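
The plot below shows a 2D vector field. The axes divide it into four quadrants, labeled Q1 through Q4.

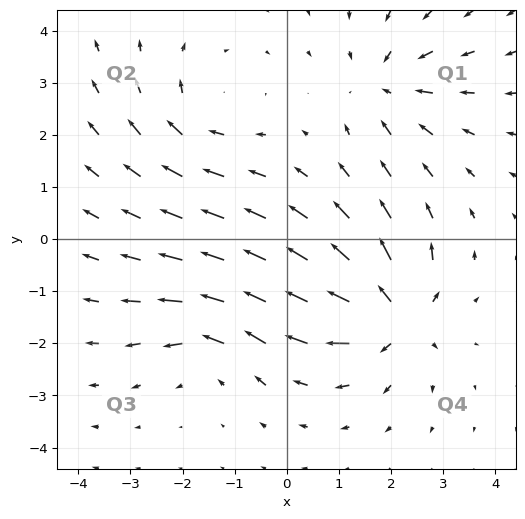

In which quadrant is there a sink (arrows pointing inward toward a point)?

Q1

The sink sits at approximately (1.9, 3.0), which lies in quadrant Q1. The divergence there is about -3, negative as expected for a sink.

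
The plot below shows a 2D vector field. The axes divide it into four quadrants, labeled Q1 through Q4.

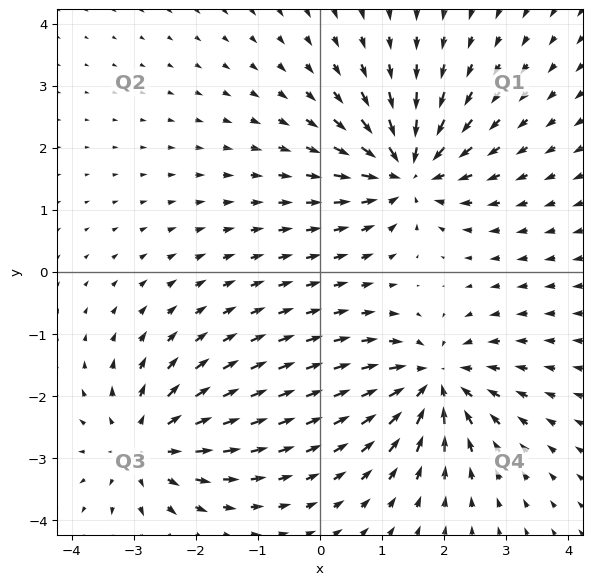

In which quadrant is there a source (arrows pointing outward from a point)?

The source sits at approximately (-2.8, -2.8), which lies in quadrant Q3. The divergence there is about +5, positive as expected for a source.

Q3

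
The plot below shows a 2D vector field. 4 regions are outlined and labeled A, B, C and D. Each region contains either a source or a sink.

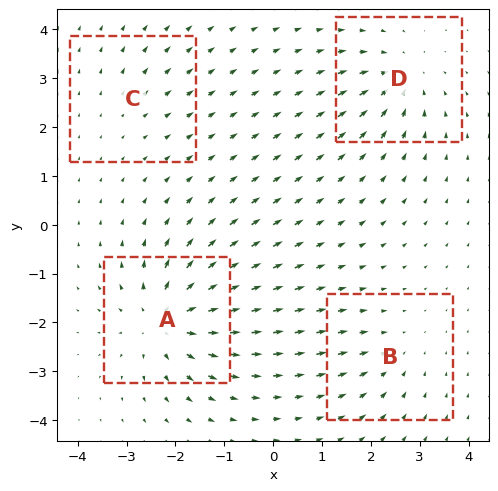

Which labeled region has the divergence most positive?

A

Divergence at each region's feature centre — A: about +7, B: about -3, C: about +2, D: about -5. Region A is most positive.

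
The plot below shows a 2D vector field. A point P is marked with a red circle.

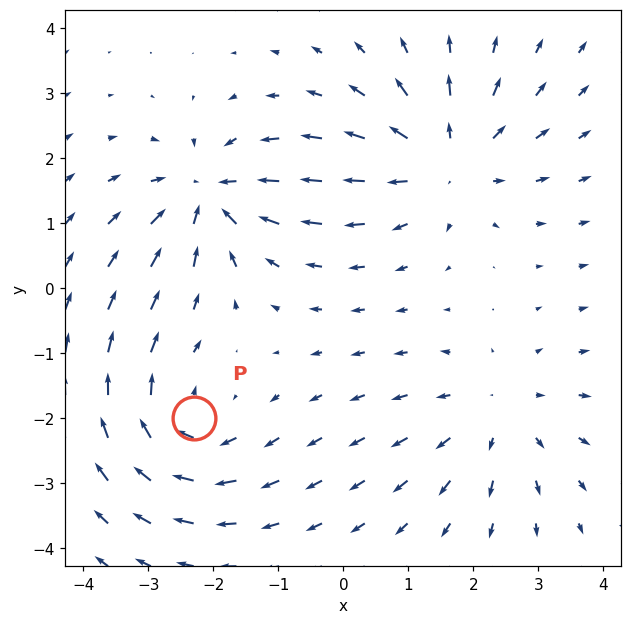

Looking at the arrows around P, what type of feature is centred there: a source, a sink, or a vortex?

vortex

At P (-2.3, -2.0) the arrows circulate clockwise. Divergence ≈0, curl about -3 — near-zero divergence with nonzero curl is a vortex.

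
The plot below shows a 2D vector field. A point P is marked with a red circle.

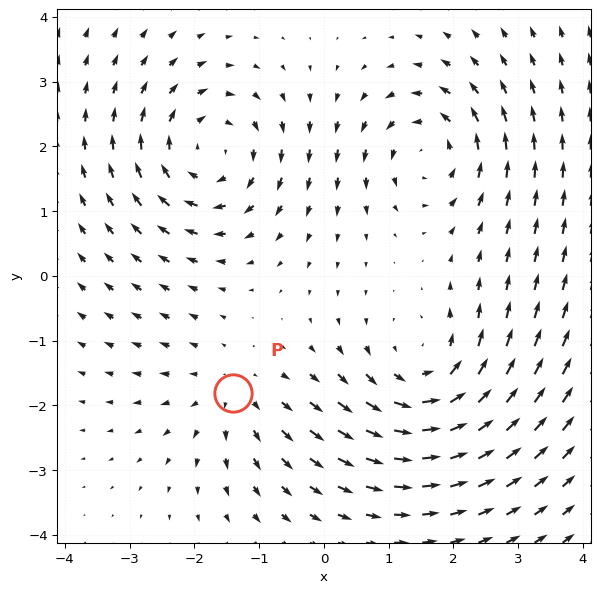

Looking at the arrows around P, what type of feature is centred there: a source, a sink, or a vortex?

source

At P (-1.4, -1.8) the arrows spread outward. Divergence about +2, curl ≈0 — positive divergence with near-zero curl is a source.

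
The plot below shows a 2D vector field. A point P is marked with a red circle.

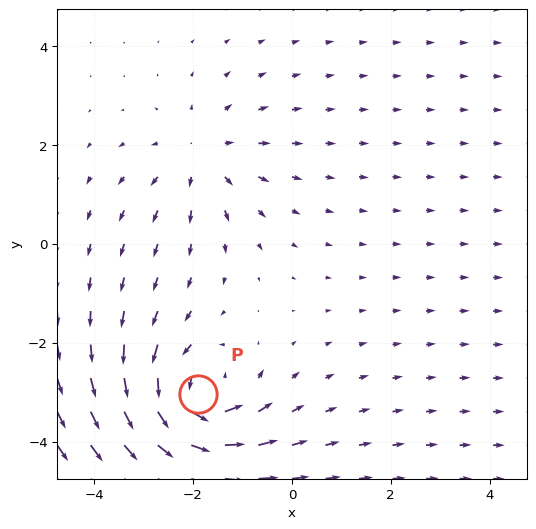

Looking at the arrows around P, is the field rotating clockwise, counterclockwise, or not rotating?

Near P at (-1.9, -3.0) the arrows circulate counterclockwise. The curl (z-component) there is about +5; positive curl means counterclockwise rotation.

counterclockwise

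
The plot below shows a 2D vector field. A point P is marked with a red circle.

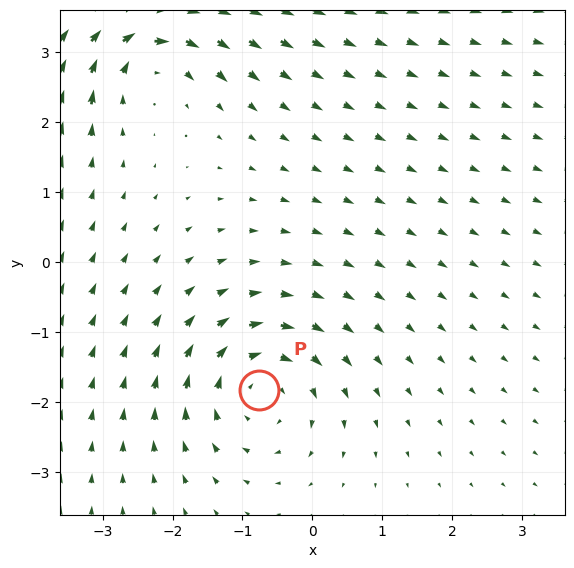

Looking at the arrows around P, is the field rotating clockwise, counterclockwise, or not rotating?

clockwise

Near P at (-0.8, -1.8) the arrows circulate clockwise. The curl (z-component) there is about -3; negative curl means clockwise rotation.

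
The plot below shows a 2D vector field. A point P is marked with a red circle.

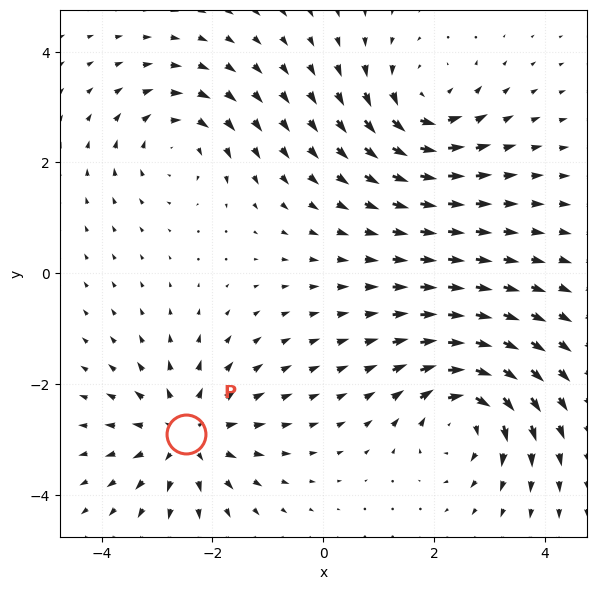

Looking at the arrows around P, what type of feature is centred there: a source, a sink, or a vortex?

source

At P (-2.5, -2.9) the arrows spread outward. Divergence about +4, curl ≈0 — positive divergence with near-zero curl is a source.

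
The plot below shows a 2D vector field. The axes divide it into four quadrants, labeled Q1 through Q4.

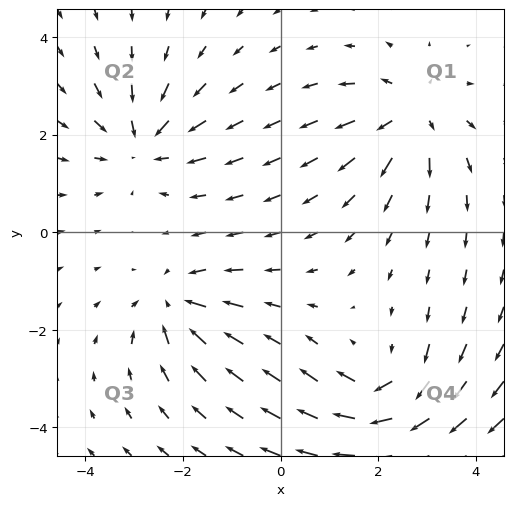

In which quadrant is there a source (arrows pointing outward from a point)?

The source sits at approximately (2.7, 2.4), which lies in quadrant Q1. The divergence there is about +4, positive as expected for a source.

Q1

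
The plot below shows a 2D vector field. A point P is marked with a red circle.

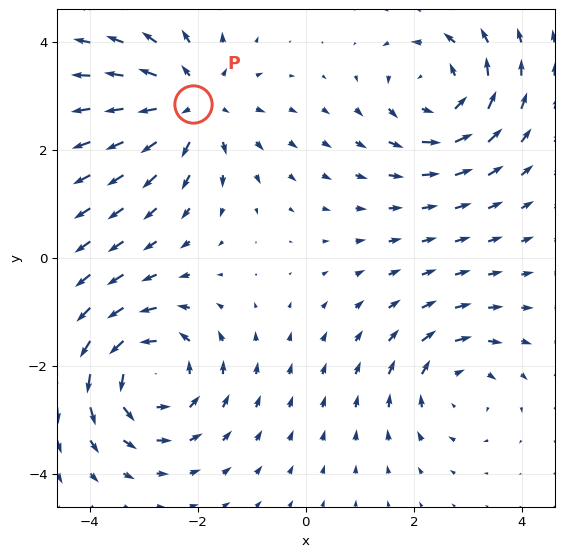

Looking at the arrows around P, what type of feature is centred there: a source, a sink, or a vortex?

source

At P (-2.1, 2.9) the arrows spread outward. Divergence about +4, curl ≈0 — positive divergence with near-zero curl is a source.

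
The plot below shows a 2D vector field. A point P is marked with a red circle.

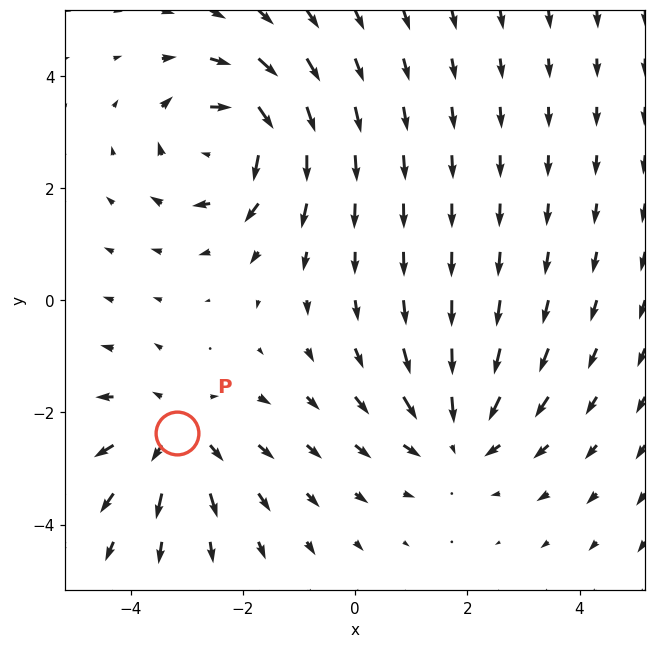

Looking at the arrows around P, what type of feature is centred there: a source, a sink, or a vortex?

source

At P (-3.2, -2.4) the arrows spread outward. Divergence about +3, curl ≈0 — positive divergence with near-zero curl is a source.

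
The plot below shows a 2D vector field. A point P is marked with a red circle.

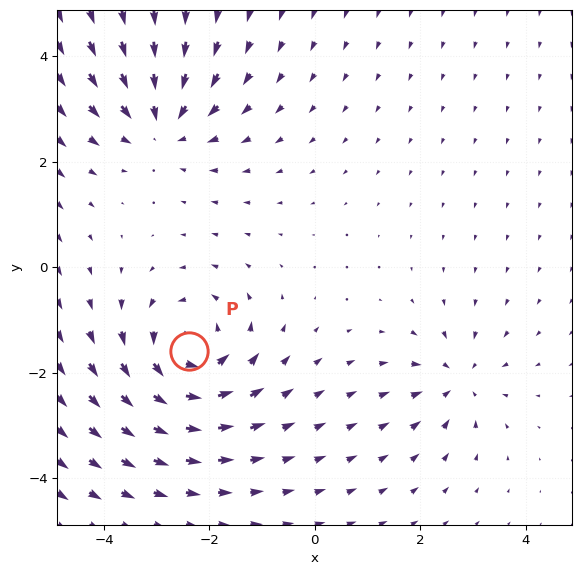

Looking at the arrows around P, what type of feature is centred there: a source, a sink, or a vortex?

vortex

At P (-2.4, -1.6) the arrows circulate counterclockwise. Divergence ≈0, curl about +5 — near-zero divergence with nonzero curl is a vortex.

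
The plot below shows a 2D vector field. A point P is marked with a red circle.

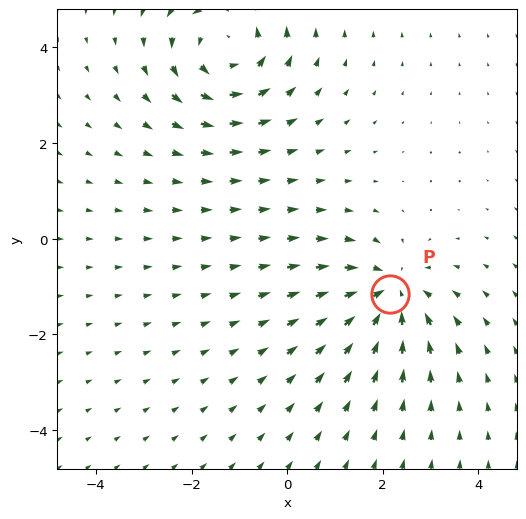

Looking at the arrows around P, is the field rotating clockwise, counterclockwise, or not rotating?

Near P at (2.1, -1.2) the arrows show no circulation. The curl there is ≈0.

not rotating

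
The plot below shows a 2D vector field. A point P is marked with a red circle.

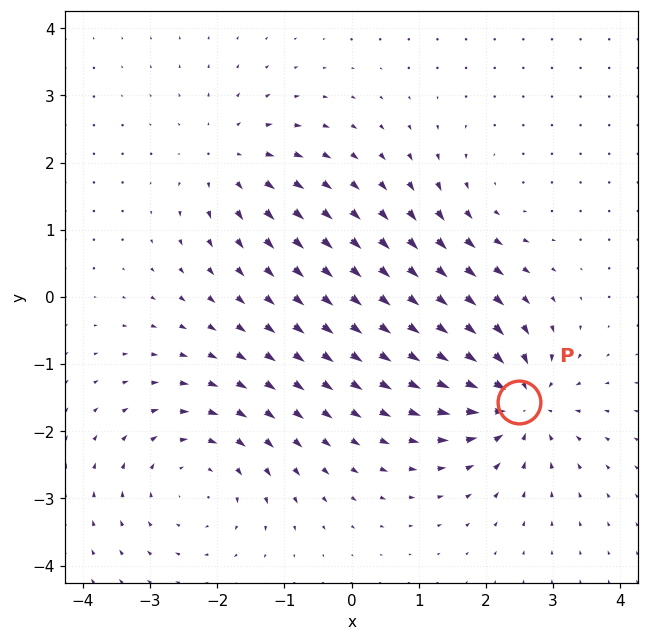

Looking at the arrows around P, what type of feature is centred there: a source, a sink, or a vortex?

At P (2.5, -1.6) the arrows converge inward. Divergence about -6, curl ≈0 — negative divergence with near-zero curl is a sink.

sink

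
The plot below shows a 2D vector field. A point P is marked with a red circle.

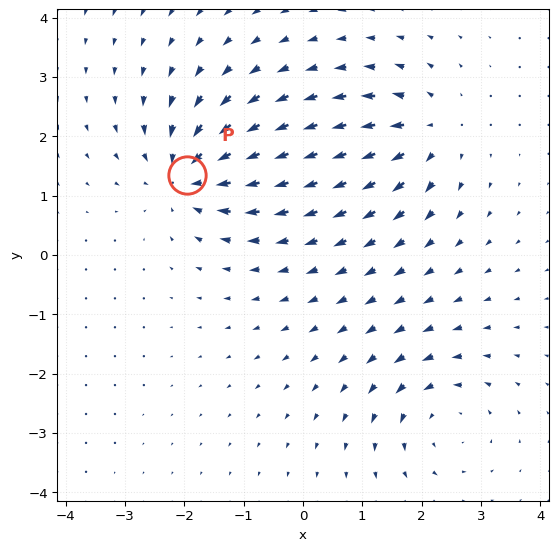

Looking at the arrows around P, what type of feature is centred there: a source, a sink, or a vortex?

sink

At P (-1.9, 1.4) the arrows converge inward. Divergence about -6, curl ≈0 — negative divergence with near-zero curl is a sink.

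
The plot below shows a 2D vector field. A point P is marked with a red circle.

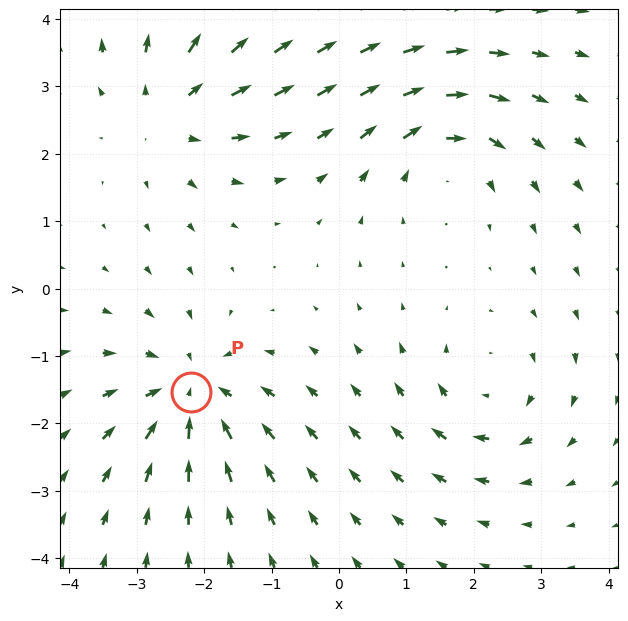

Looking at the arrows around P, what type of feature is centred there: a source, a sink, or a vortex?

sink

At P (-2.2, -1.5) the arrows converge inward. Divergence about -6, curl ≈0 — negative divergence with near-zero curl is a sink.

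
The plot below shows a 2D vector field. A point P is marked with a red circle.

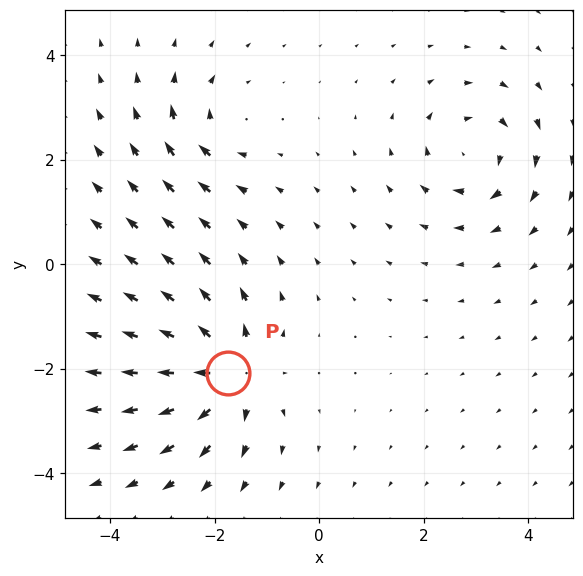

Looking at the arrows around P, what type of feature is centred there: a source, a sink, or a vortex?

At P (-1.7, -2.1) the arrows spread outward. Divergence about +6, curl ≈0 — positive divergence with near-zero curl is a source.

source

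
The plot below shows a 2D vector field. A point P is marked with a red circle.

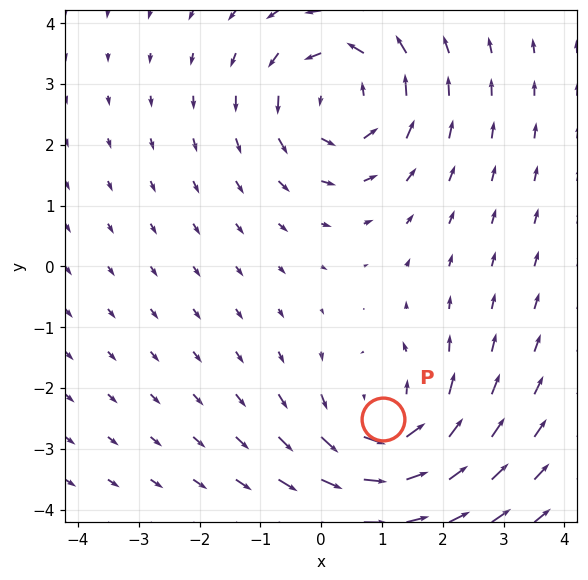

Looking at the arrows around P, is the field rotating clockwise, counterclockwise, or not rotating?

counterclockwise

Near P at (1.0, -2.5) the arrows circulate counterclockwise. The curl (z-component) there is about +3; positive curl means counterclockwise rotation.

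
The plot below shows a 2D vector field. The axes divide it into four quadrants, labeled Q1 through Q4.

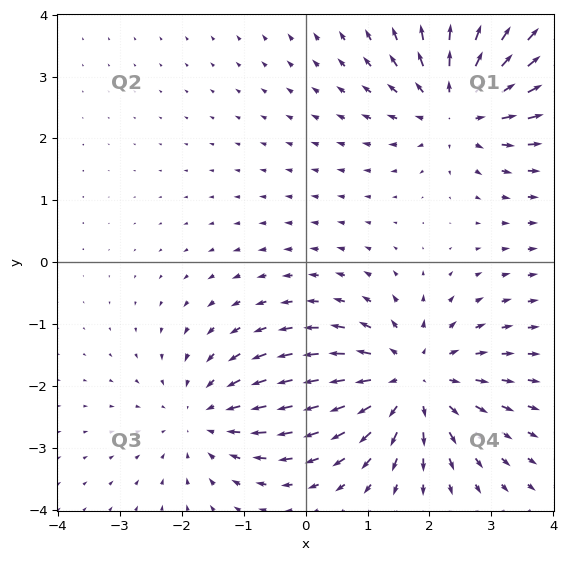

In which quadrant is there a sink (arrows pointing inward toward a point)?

The sink sits at approximately (-1.6, -2.5), which lies in quadrant Q3. The divergence there is about -3, negative as expected for a sink.

Q3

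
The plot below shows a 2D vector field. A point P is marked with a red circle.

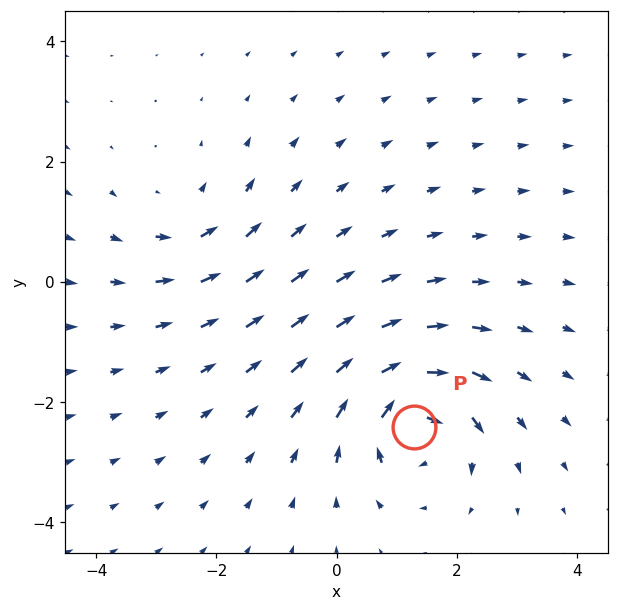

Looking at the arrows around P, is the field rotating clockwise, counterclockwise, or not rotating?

Near P at (1.3, -2.4) the arrows circulate clockwise. The curl (z-component) there is about -6; negative curl means clockwise rotation.

clockwise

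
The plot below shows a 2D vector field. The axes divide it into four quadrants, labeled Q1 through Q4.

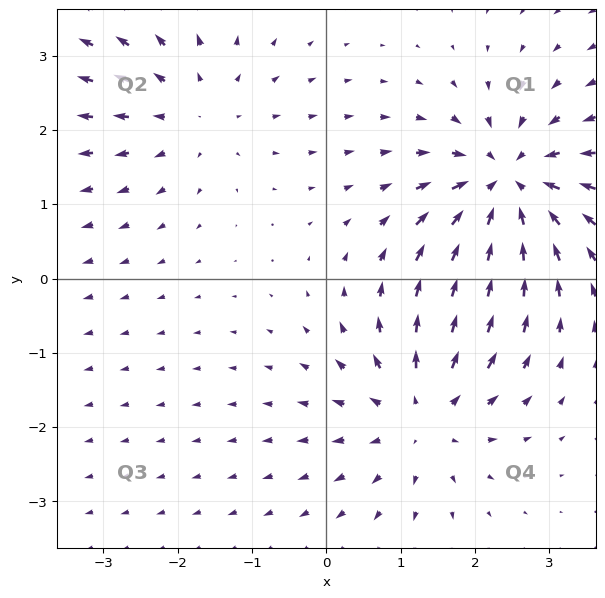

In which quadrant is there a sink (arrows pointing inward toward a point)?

Q1

The sink sits at approximately (2.4, 1.3), which lies in quadrant Q1. The divergence there is about -6, negative as expected for a sink.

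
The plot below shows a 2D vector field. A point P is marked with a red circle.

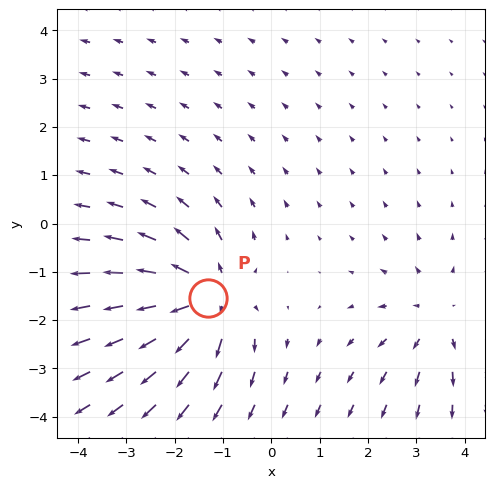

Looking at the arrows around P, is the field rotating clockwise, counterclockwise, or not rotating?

Near P at (-1.3, -1.5) the arrows show no circulation. The curl there is ≈0.

not rotating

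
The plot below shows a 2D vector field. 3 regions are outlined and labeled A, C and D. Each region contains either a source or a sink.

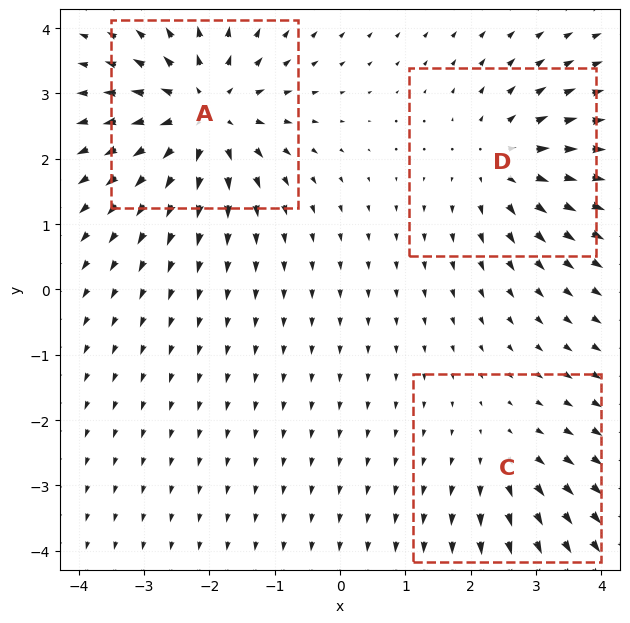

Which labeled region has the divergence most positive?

Divergence at each region's feature centre — A: about +5, C: about +2, D: about +3. Region A is most positive.

A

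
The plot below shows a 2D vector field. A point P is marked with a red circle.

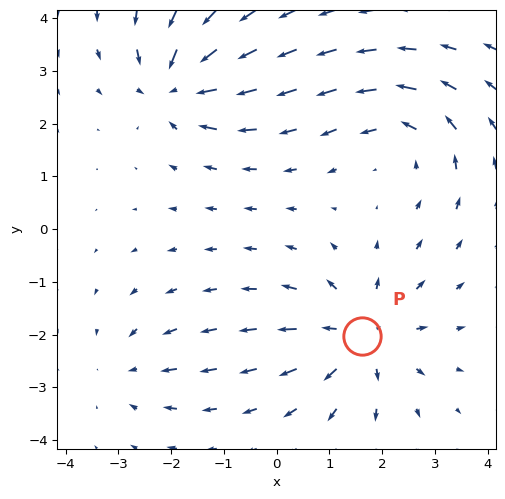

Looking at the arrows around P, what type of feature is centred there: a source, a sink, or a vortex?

source

At P (1.6, -2.0) the arrows spread outward. Divergence about +5, curl ≈0 — positive divergence with near-zero curl is a source.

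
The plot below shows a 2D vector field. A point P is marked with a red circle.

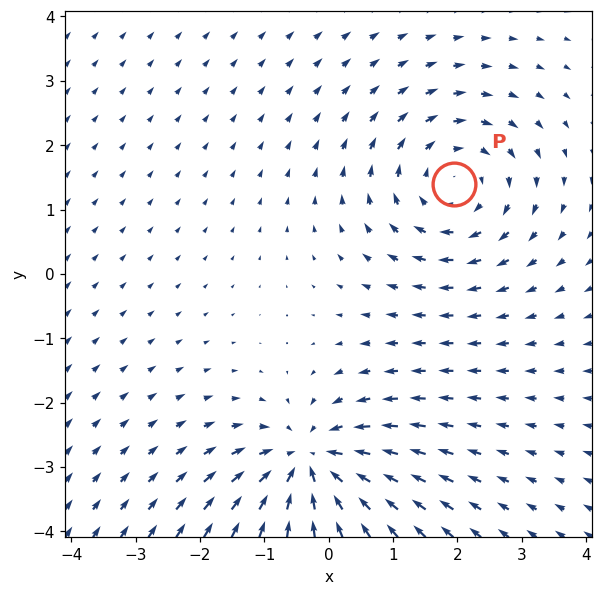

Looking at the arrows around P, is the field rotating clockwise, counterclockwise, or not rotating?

Near P at (2.0, 1.4) the arrows circulate clockwise. The curl (z-component) there is about -3; negative curl means clockwise rotation.

clockwise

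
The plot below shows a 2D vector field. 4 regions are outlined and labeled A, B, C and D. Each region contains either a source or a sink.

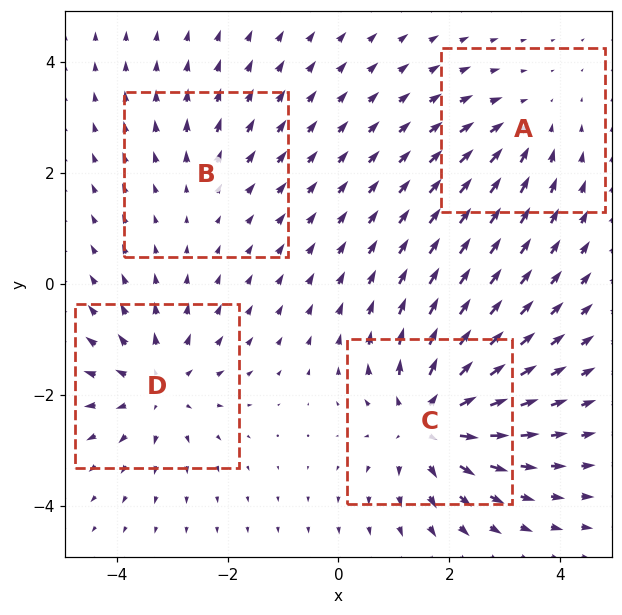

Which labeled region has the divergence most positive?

C

Divergence at each region's feature centre — A: about -3, B: about +2, C: about +6, D: about +5. Region C is most positive.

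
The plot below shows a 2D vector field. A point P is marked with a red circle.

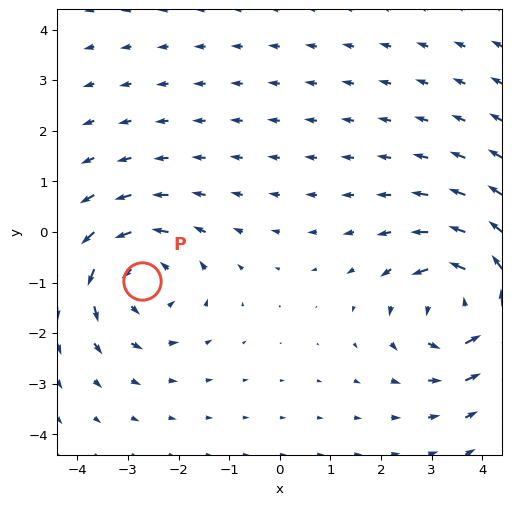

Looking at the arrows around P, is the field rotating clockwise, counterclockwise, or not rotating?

counterclockwise

Near P at (-2.7, -1.0) the arrows circulate counterclockwise. The curl (z-component) there is about +4; positive curl means counterclockwise rotation.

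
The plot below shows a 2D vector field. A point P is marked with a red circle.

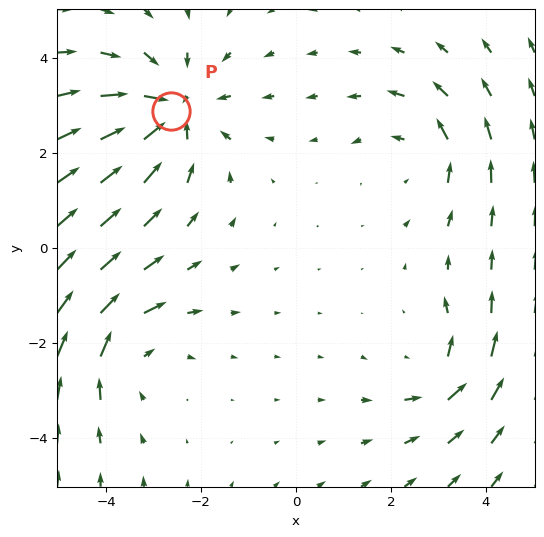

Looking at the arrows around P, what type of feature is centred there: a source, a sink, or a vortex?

sink

At P (-2.6, 2.9) the arrows converge inward. Divergence about -4, curl ≈0 — negative divergence with near-zero curl is a sink.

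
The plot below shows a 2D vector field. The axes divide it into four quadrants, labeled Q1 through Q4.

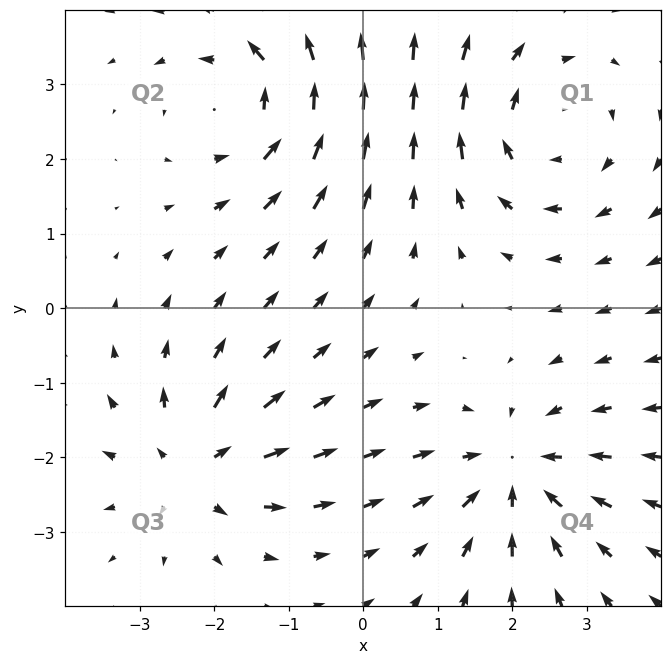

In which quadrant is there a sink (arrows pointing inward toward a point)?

Q4

The sink sits at approximately (2.0, -2.2), which lies in quadrant Q4. The divergence there is about -5, negative as expected for a sink.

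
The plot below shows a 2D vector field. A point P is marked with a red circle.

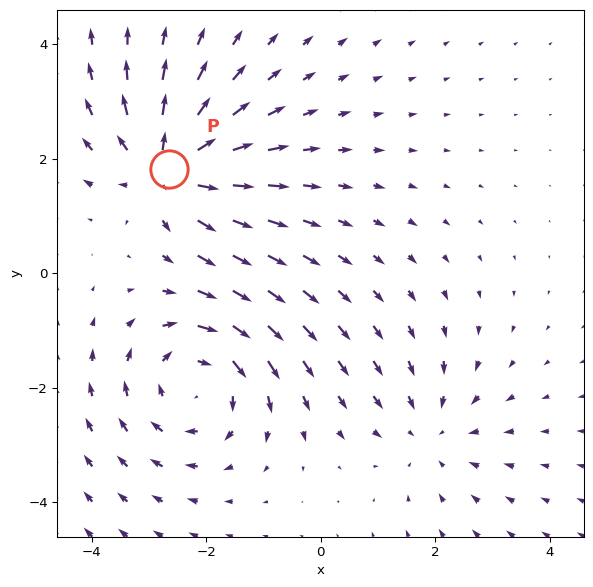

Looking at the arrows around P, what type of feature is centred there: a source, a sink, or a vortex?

At P (-2.6, 1.8) the arrows spread outward. Divergence about +6, curl ≈0 — positive divergence with near-zero curl is a source.

source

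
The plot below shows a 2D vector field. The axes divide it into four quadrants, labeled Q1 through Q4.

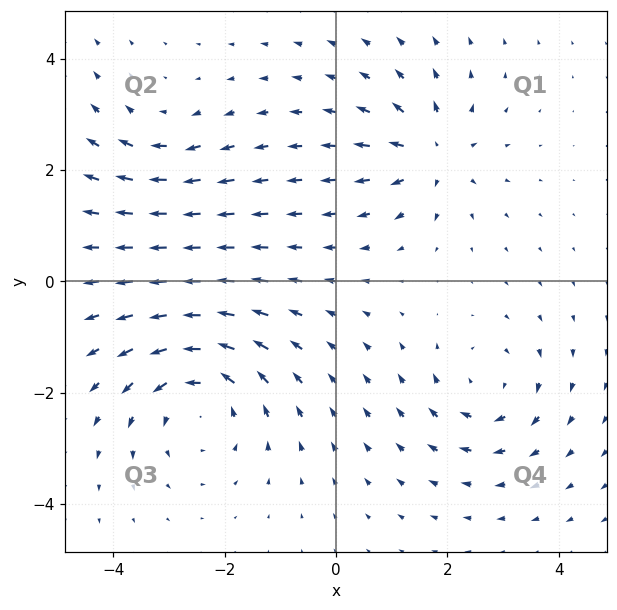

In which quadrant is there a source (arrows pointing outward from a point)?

The source sits at approximately (1.7, 2.3), which lies in quadrant Q1. The divergence there is about +5, positive as expected for a source.

Q1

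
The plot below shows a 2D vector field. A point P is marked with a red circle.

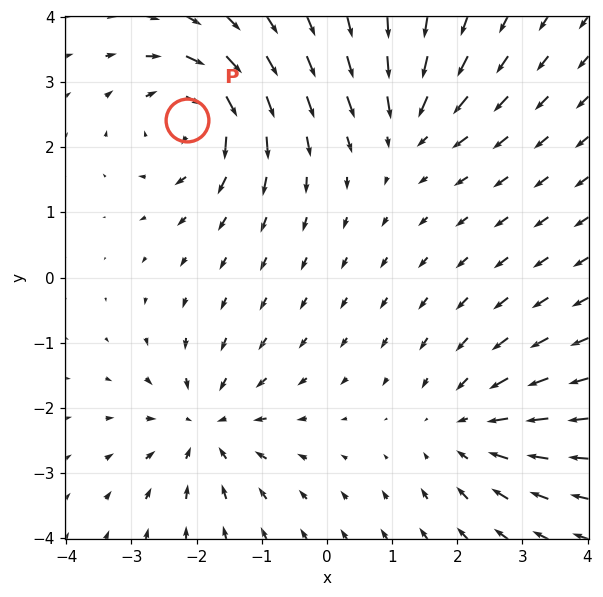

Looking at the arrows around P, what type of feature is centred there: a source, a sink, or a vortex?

At P (-2.1, 2.4) the arrows circulate clockwise. Divergence ≈0, curl about -6 — near-zero divergence with nonzero curl is a vortex.

vortex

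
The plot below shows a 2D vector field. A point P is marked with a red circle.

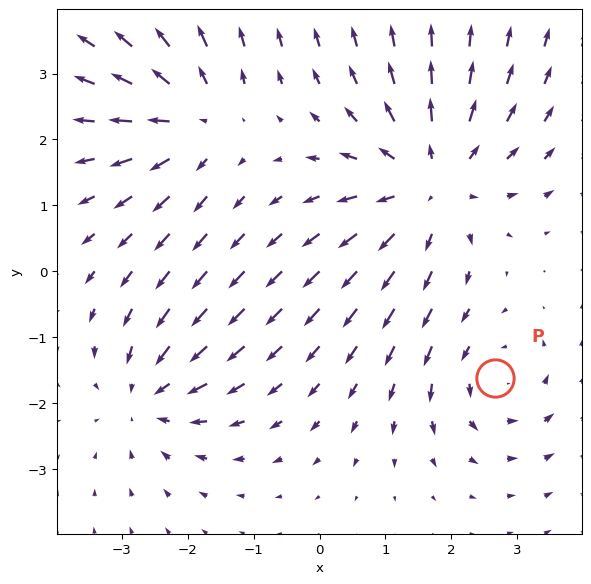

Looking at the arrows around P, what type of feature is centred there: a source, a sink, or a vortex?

At P (2.7, -1.6) the arrows circulate counterclockwise. Divergence ≈0, curl about +3 — near-zero divergence with nonzero curl is a vortex.

vortex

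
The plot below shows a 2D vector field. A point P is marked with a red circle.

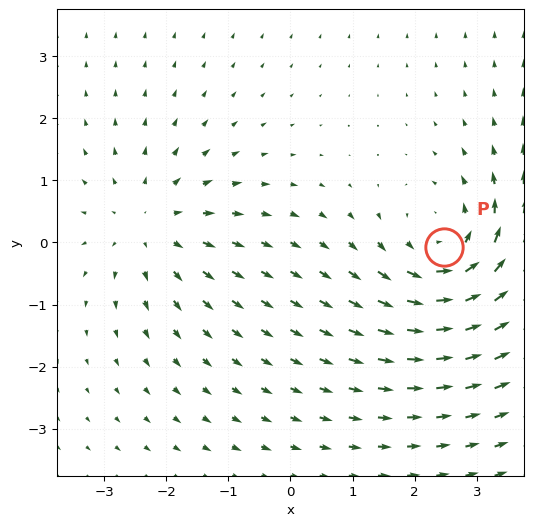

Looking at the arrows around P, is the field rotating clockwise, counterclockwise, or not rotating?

Near P at (2.5, -0.1) the arrows circulate counterclockwise. The curl (z-component) there is about +4; positive curl means counterclockwise rotation.

counterclockwise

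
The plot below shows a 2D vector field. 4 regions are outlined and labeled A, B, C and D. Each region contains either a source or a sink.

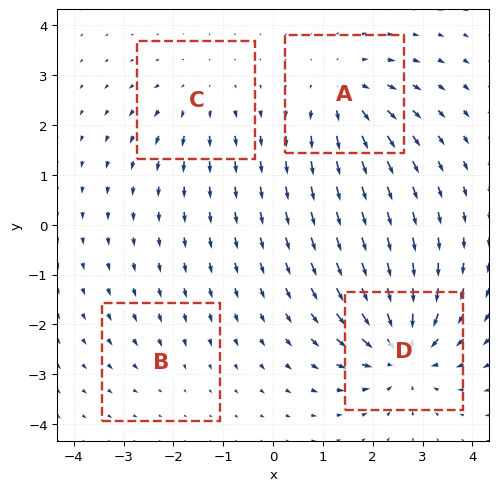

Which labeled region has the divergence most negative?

Divergence at each region's feature centre — A: about +5, B: about -2, C: about +3, D: about -7. Region D is most negative.

D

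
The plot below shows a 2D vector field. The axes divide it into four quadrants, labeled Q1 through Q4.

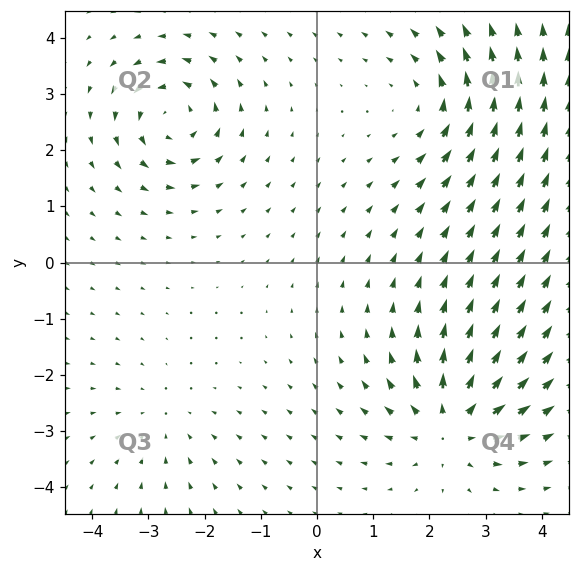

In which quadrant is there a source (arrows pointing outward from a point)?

The source sits at approximately (2.4, -2.9), which lies in quadrant Q4. The divergence there is about +5, positive as expected for a source.

Q4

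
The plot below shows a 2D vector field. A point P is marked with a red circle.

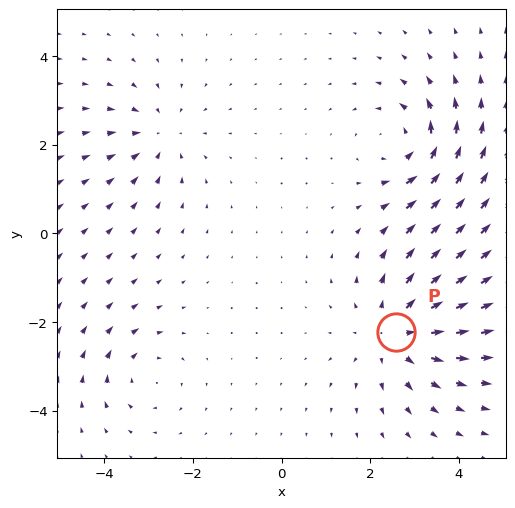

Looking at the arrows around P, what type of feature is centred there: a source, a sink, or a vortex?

At P (2.6, -2.2) the arrows spread outward. Divergence about +4, curl ≈0 — positive divergence with near-zero curl is a source.

source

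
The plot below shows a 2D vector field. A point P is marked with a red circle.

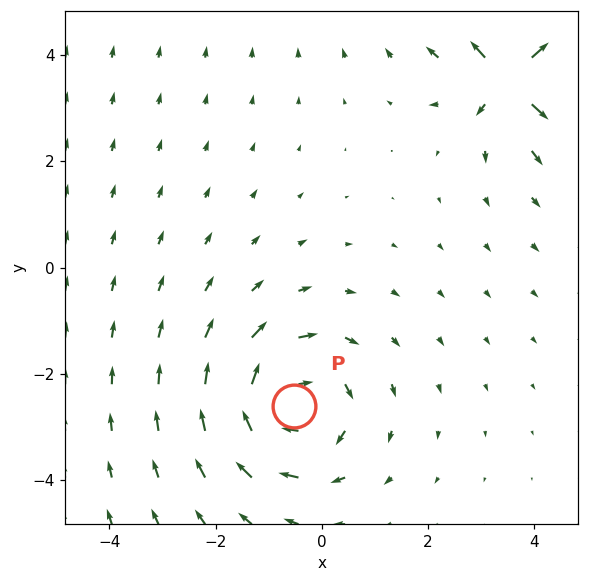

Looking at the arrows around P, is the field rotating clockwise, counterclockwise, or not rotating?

Near P at (-0.5, -2.6) the arrows circulate clockwise. The curl (z-component) there is about -5; negative curl means clockwise rotation.

clockwise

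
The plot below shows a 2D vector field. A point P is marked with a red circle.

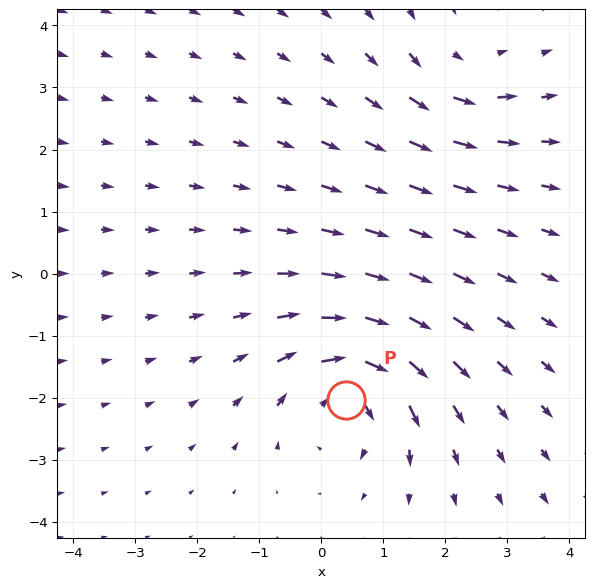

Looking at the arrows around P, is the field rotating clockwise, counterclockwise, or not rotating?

Near P at (0.4, -2.0) the arrows circulate clockwise. The curl (z-component) there is about -5; negative curl means clockwise rotation.

clockwise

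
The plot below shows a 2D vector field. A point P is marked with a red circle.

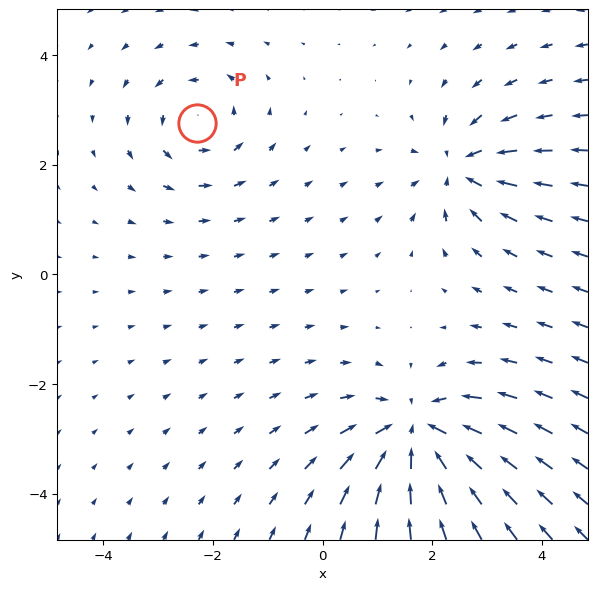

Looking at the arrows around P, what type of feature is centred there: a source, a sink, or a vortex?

vortex

At P (-2.3, 2.8) the arrows circulate counterclockwise. Divergence ≈0, curl about +3 — near-zero divergence with nonzero curl is a vortex.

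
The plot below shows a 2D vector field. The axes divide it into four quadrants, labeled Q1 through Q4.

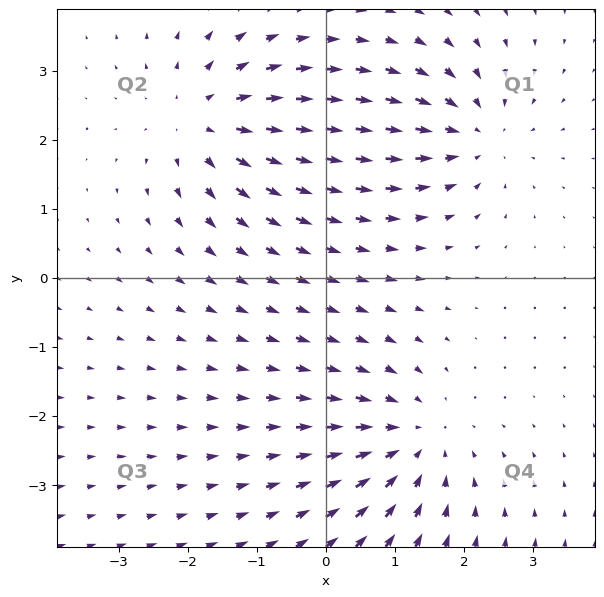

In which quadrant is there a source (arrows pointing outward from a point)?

Q2

The source sits at approximately (-1.7, 2.3), which lies in quadrant Q2. The divergence there is about +4, positive as expected for a source.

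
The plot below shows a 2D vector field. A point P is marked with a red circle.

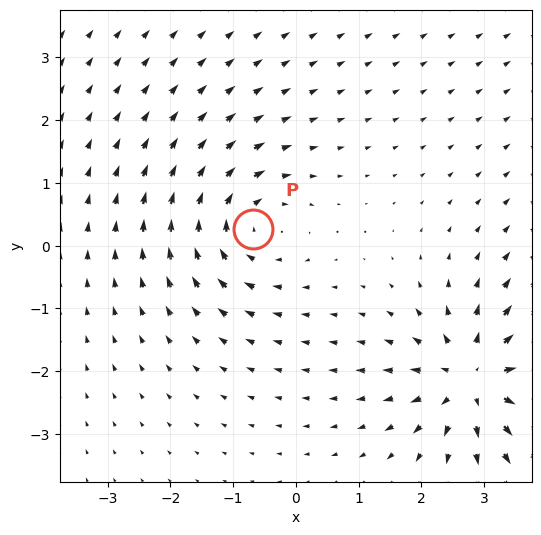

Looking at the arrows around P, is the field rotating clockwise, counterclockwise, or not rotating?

clockwise

Near P at (-0.7, 0.3) the arrows circulate clockwise. The curl (z-component) there is about -4; negative curl means clockwise rotation.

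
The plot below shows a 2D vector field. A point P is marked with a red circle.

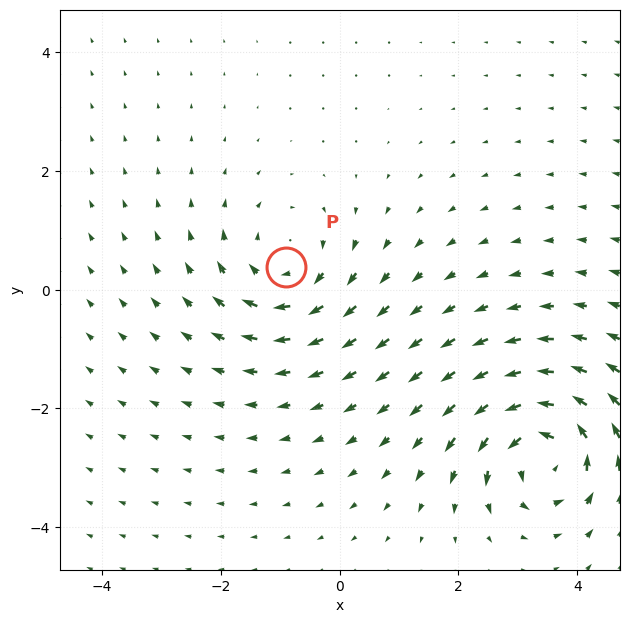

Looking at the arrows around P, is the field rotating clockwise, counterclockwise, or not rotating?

Near P at (-0.9, 0.4) the arrows circulate clockwise. The curl (z-component) there is about -4; negative curl means clockwise rotation.

clockwise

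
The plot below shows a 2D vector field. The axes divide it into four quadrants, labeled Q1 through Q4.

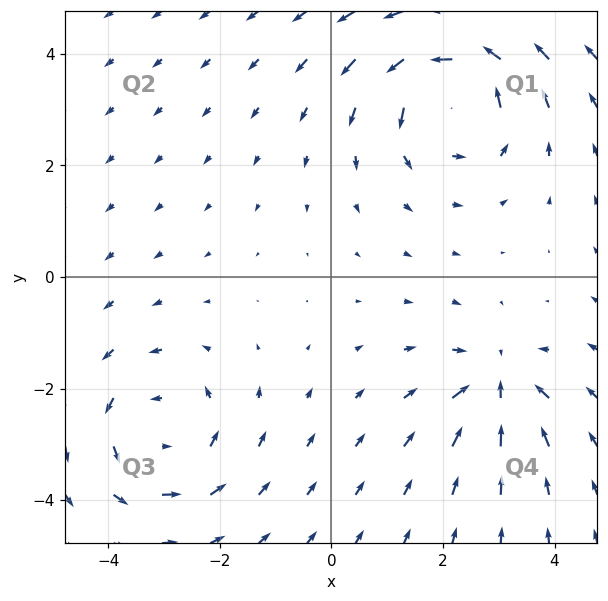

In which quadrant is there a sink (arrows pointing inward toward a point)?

Q4

The sink sits at approximately (3.0, -1.9), which lies in quadrant Q4. The divergence there is about -4, negative as expected for a sink.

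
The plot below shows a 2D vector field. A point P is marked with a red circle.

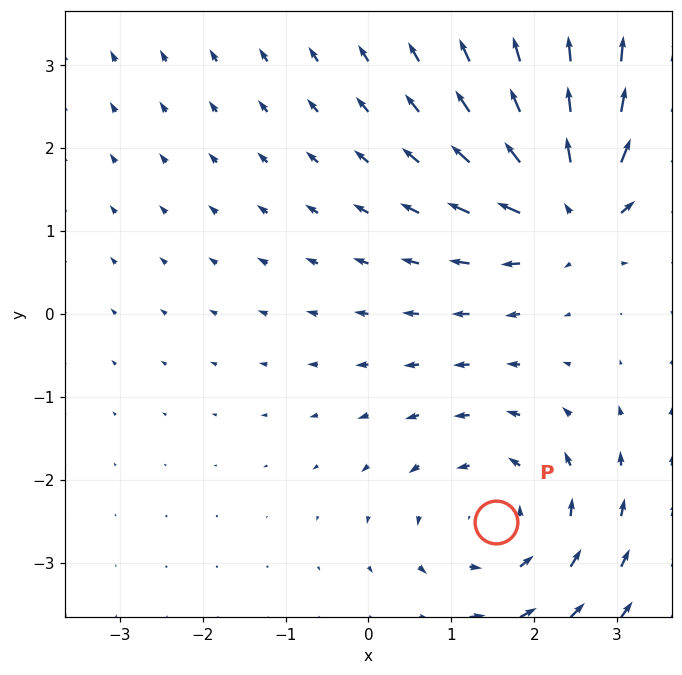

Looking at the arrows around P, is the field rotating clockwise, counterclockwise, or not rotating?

counterclockwise

Near P at (1.5, -2.5) the arrows circulate counterclockwise. The curl (z-component) there is about +3; positive curl means counterclockwise rotation.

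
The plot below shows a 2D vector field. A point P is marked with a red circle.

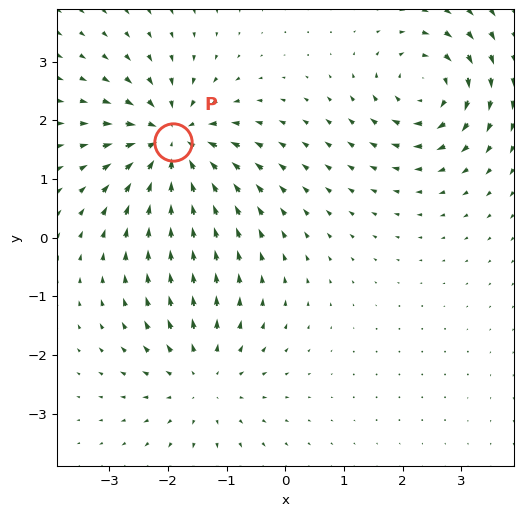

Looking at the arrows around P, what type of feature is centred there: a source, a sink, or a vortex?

At P (-1.9, 1.6) the arrows converge inward. Divergence about -6, curl ≈0 — negative divergence with near-zero curl is a sink.

sink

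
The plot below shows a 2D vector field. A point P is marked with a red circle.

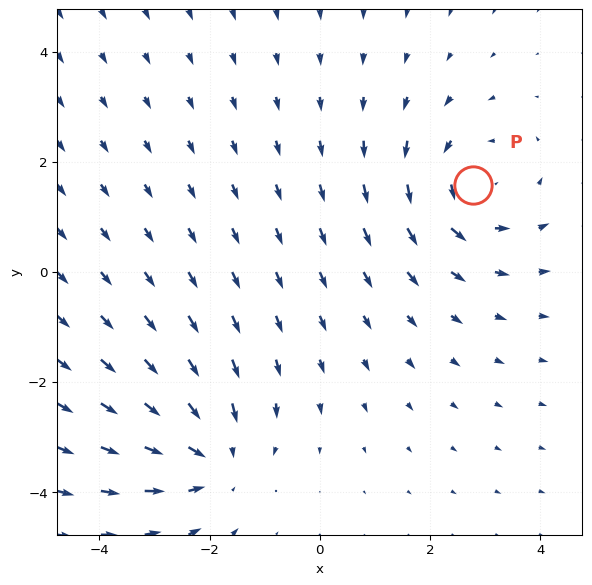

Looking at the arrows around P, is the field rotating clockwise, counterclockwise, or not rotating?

Near P at (2.8, 1.6) the arrows circulate counterclockwise. The curl (z-component) there is about +4; positive curl means counterclockwise rotation.

counterclockwise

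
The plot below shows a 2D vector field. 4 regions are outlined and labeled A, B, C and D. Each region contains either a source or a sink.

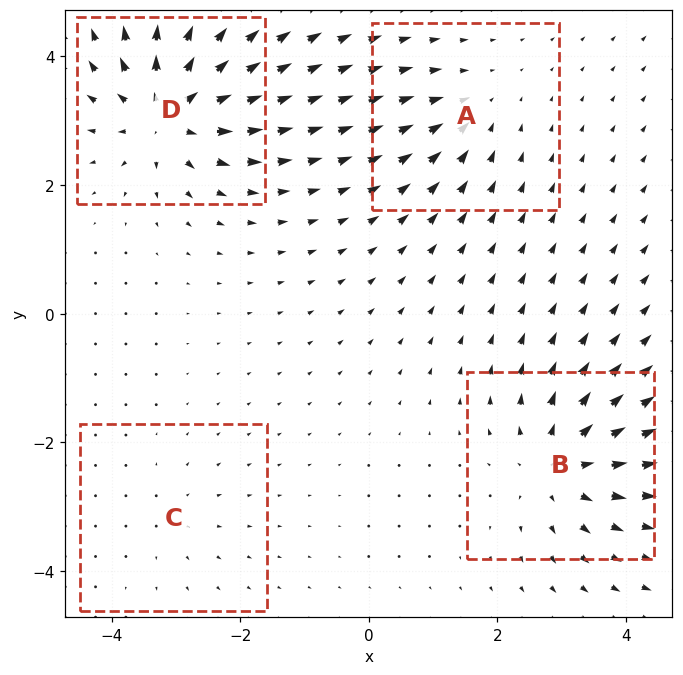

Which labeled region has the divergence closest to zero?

Divergence at each region's feature centre — A: about -4, B: about +6, C: about +2, D: about +8. Region C is closest to zero.

C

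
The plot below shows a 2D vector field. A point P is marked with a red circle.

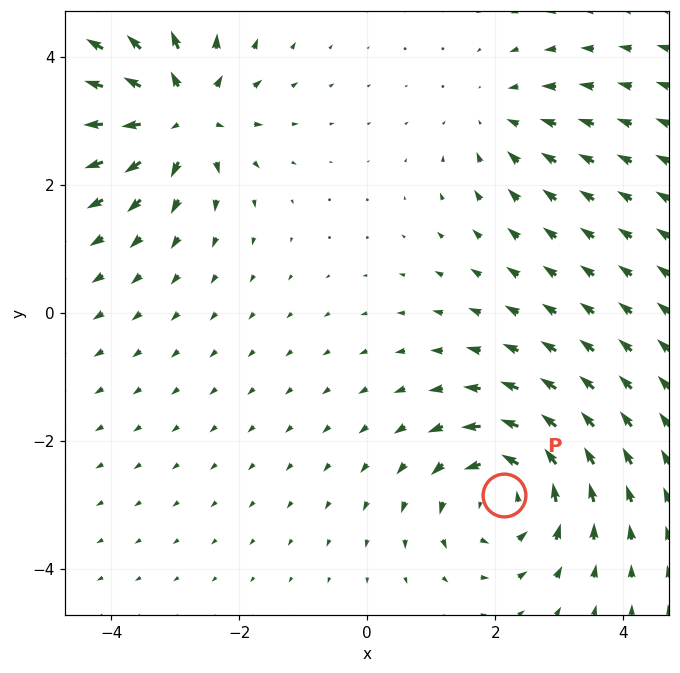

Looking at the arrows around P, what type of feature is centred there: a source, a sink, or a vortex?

At P (2.1, -2.8) the arrows circulate counterclockwise. Divergence ≈0, curl about +5 — near-zero divergence with nonzero curl is a vortex.

vortex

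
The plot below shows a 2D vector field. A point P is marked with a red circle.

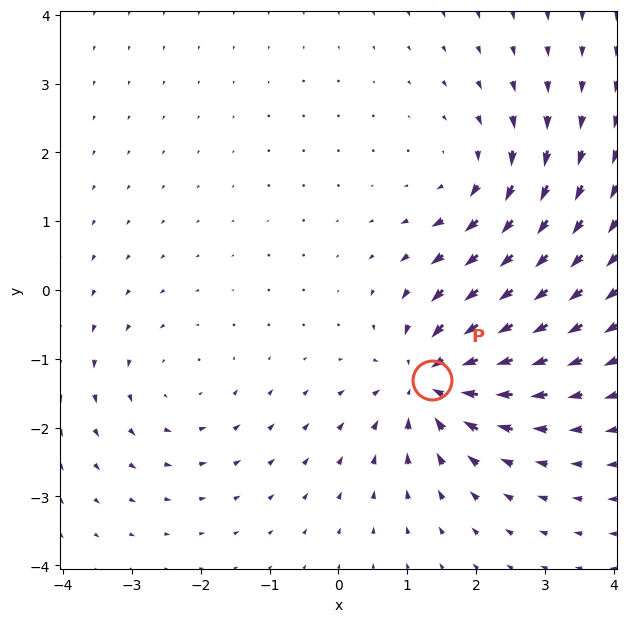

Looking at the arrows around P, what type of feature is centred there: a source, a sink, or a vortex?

At P (1.4, -1.3) the arrows converge inward. Divergence about -5, curl ≈0 — negative divergence with near-zero curl is a sink.

sink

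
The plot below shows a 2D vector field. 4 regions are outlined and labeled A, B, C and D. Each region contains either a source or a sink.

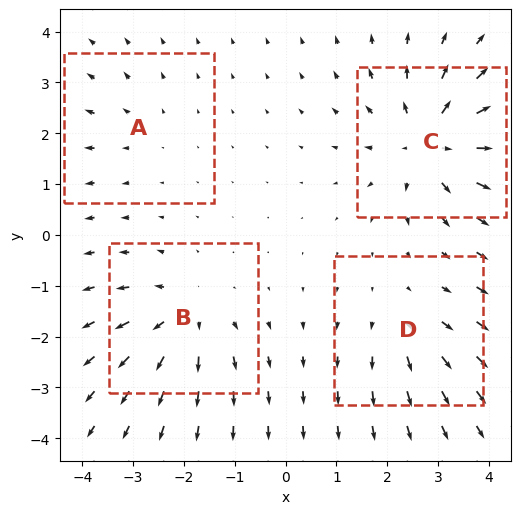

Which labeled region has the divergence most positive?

C

Divergence at each region's feature centre — A: about +2, B: about +5, C: about +7, D: about +3. Region C is most positive.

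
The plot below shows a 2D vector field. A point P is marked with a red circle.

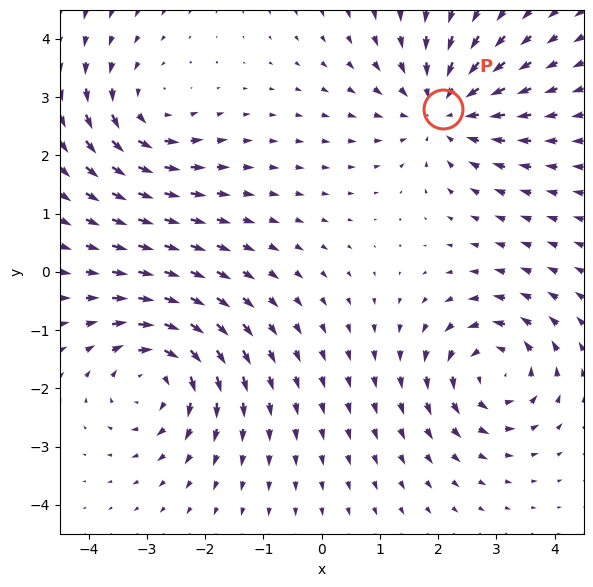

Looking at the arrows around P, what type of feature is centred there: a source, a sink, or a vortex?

At P (2.1, 2.8) the arrows converge inward. Divergence about -4, curl ≈0 — negative divergence with near-zero curl is a sink.

sink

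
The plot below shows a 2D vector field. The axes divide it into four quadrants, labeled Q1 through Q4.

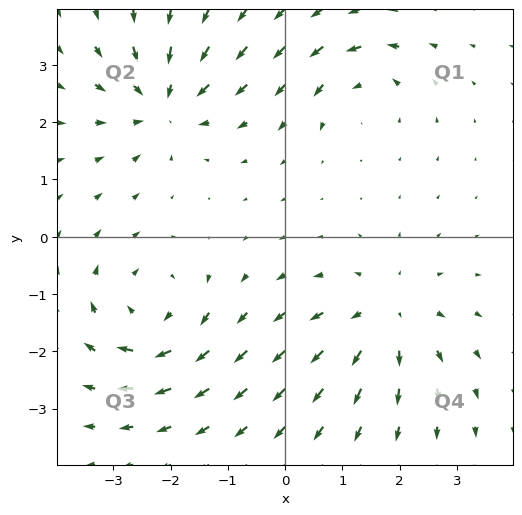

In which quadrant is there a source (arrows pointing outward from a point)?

Q4

The source sits at approximately (1.8, -1.4), which lies in quadrant Q4. The divergence there is about +5, positive as expected for a source.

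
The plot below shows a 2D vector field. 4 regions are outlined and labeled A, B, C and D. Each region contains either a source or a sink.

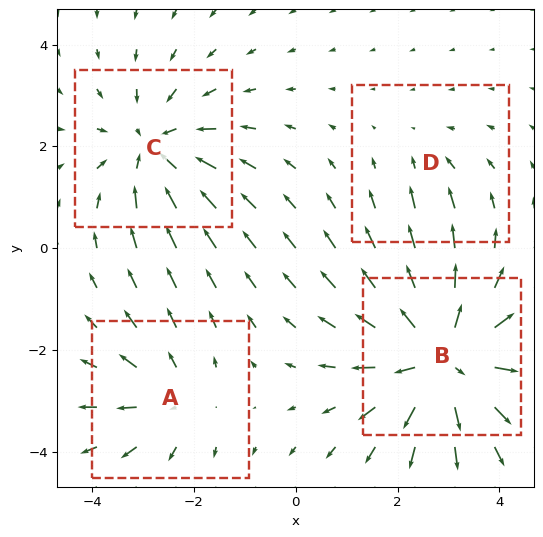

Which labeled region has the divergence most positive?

B

Divergence at each region's feature centre — A: about +3, B: about +6, C: about -4, D: about -2. Region B is most positive.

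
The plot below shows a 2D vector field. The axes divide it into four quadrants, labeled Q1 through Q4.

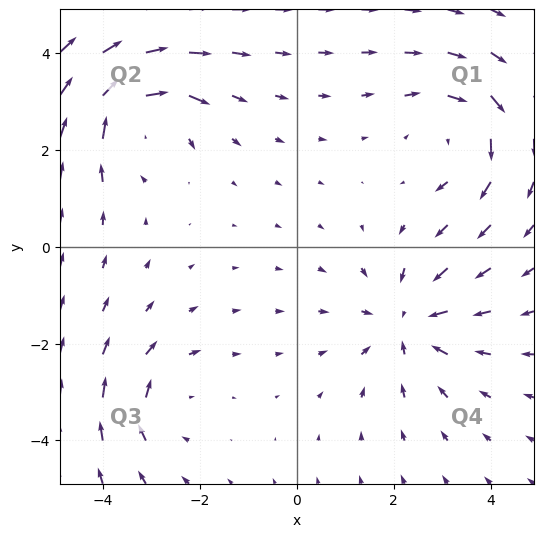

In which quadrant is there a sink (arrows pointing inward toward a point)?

Q4

The sink sits at approximately (2.3, -1.6), which lies in quadrant Q4. The divergence there is about -4, negative as expected for a sink.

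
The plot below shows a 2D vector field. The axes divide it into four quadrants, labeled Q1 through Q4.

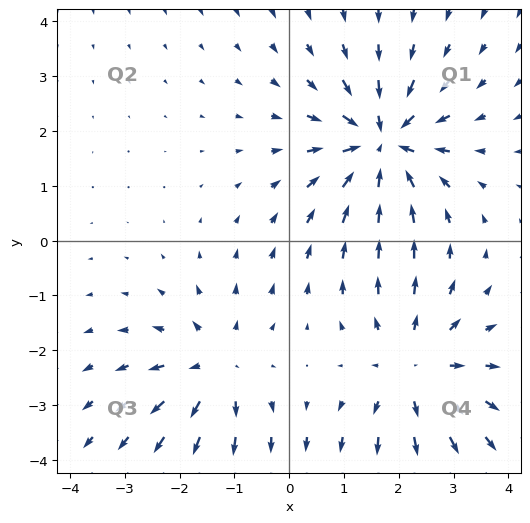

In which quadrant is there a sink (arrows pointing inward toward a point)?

The sink sits at approximately (1.7, 1.8), which lies in quadrant Q1. The divergence there is about -5, negative as expected for a sink.

Q1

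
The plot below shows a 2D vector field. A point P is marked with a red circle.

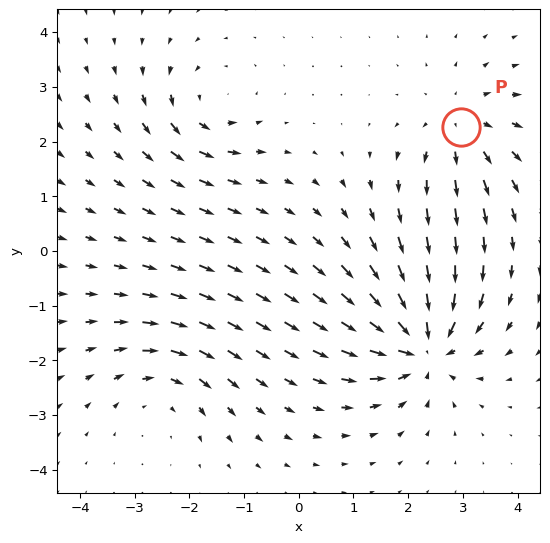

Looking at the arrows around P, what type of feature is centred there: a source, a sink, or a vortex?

At P (3.0, 2.3) the arrows spread outward. Divergence about +3, curl ≈0 — positive divergence with near-zero curl is a source.

source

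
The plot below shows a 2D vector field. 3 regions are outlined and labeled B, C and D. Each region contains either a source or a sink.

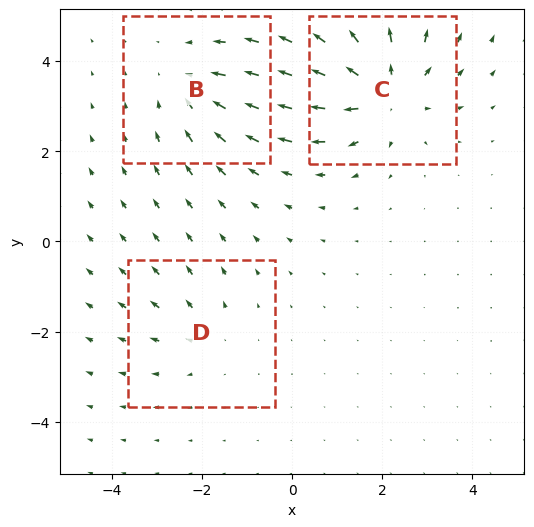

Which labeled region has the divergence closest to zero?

D

Divergence at each region's feature centre — B: about -3, C: about +5, D: about +2. Region D is closest to zero.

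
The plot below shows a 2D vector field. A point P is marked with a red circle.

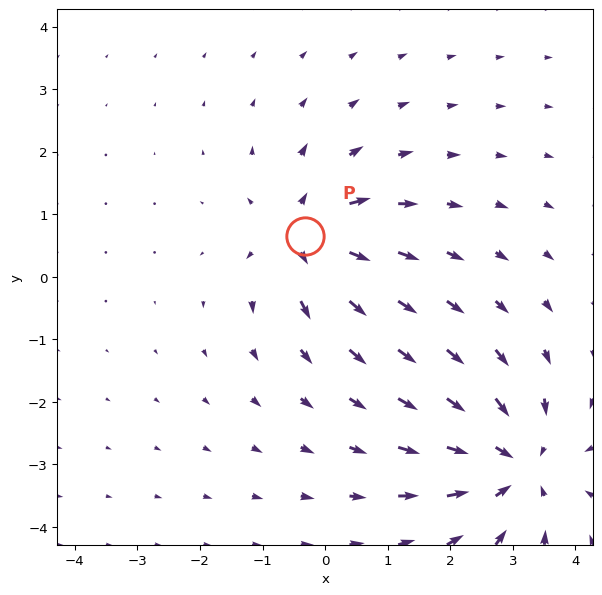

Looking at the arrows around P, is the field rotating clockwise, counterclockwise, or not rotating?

not rotating

Near P at (-0.3, 0.7) the arrows show no circulation. The curl there is ≈0.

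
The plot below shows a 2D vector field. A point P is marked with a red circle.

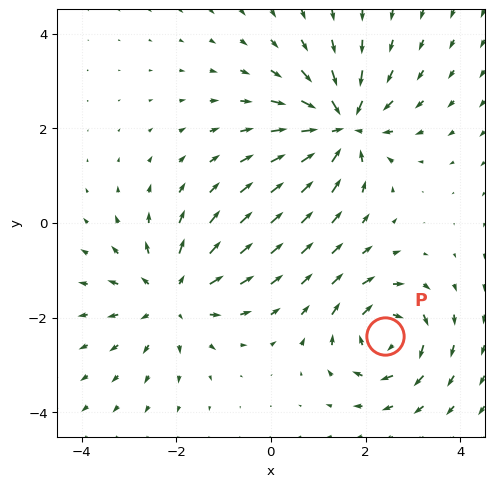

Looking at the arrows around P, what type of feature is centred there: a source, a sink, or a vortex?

At P (2.4, -2.4) the arrows circulate clockwise. Divergence ≈0, curl about -5 — near-zero divergence with nonzero curl is a vortex.

vortex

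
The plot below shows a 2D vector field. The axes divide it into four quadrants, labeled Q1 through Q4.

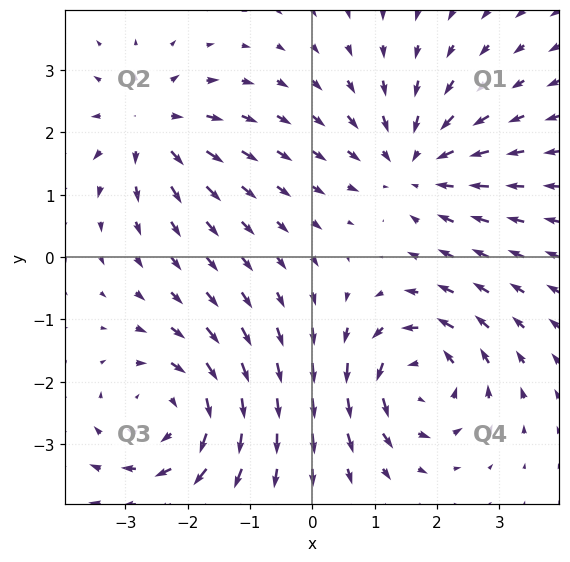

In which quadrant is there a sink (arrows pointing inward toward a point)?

The sink sits at approximately (1.6, 1.5), which lies in quadrant Q1. The divergence there is about -4, negative as expected for a sink.

Q1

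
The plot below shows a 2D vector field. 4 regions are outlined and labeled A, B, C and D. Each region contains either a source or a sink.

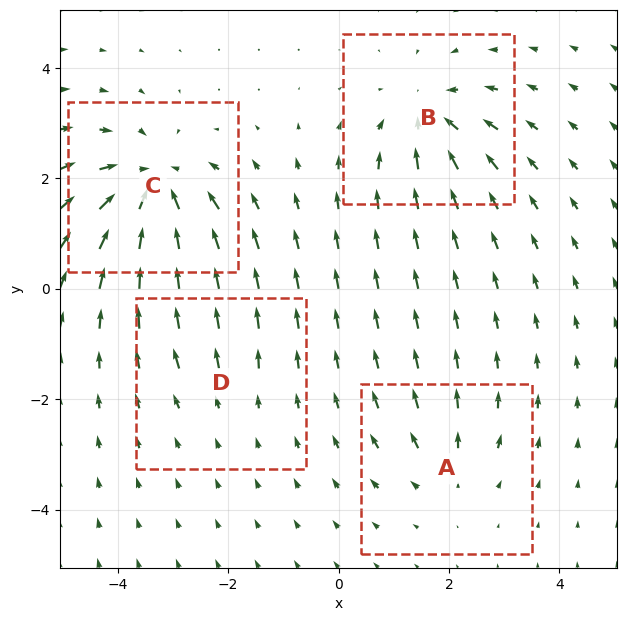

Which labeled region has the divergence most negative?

C

Divergence at each region's feature centre — A: about +3, B: about -5, C: about -7, D: about +2. Region C is most negative.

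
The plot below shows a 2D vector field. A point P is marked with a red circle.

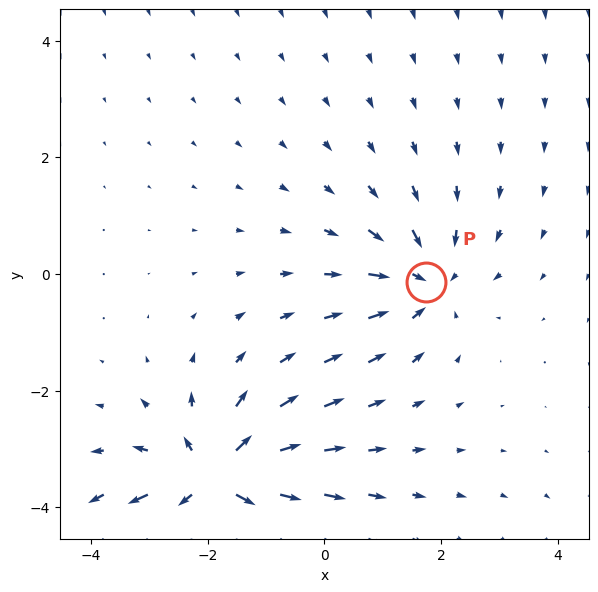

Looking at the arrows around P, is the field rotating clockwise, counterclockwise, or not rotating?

not rotating

Near P at (1.7, -0.1) the arrows show no circulation. The curl there is ≈0.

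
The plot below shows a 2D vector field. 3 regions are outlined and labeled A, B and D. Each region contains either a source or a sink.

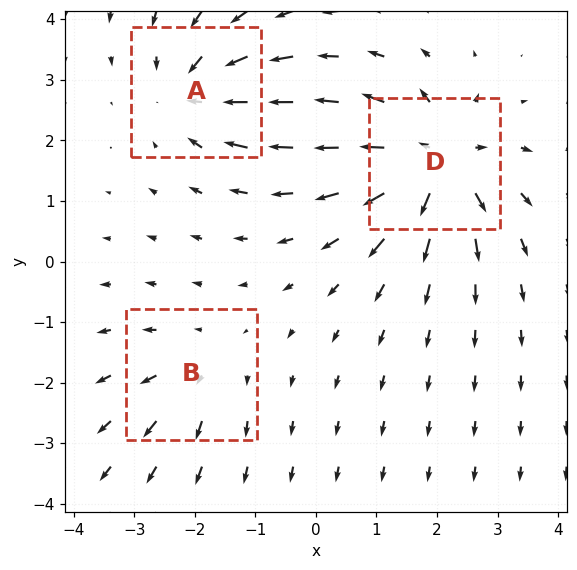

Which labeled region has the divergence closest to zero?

Divergence at each region's feature centre — A: about -4, B: about +2, D: about +6. Region B is closest to zero.

B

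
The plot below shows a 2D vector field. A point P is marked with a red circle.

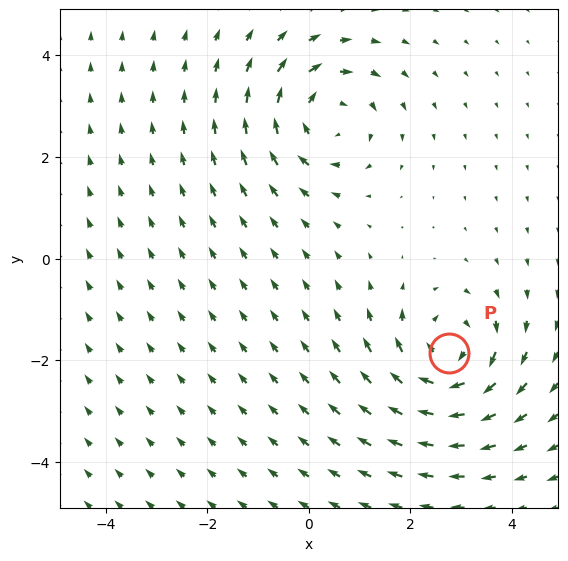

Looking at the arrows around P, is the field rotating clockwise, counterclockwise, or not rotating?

Near P at (2.8, -1.9) the arrows circulate clockwise. The curl (z-component) there is about -6; negative curl means clockwise rotation.

clockwise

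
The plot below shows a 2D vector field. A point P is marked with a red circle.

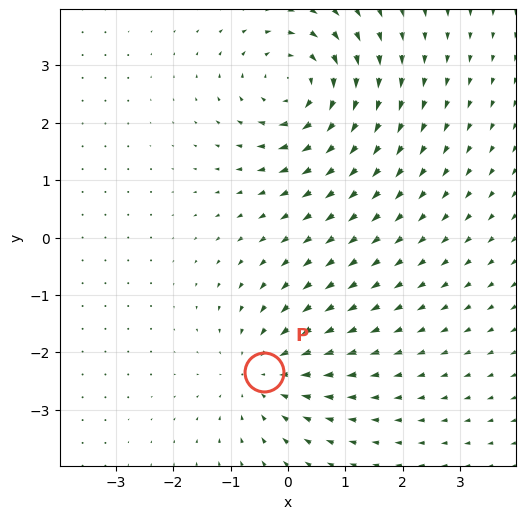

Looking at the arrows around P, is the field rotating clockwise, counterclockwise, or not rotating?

Near P at (-0.4, -2.3) the arrows show no circulation. The curl there is ≈0.

not rotating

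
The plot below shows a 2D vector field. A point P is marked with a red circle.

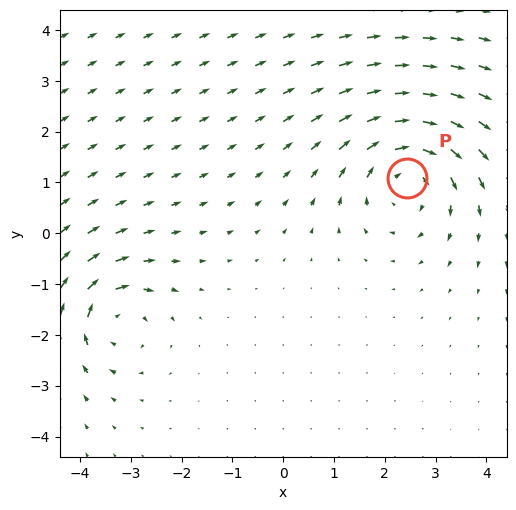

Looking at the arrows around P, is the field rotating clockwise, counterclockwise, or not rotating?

Near P at (2.4, 1.1) the arrows circulate clockwise. The curl (z-component) there is about -4; negative curl means clockwise rotation.

clockwise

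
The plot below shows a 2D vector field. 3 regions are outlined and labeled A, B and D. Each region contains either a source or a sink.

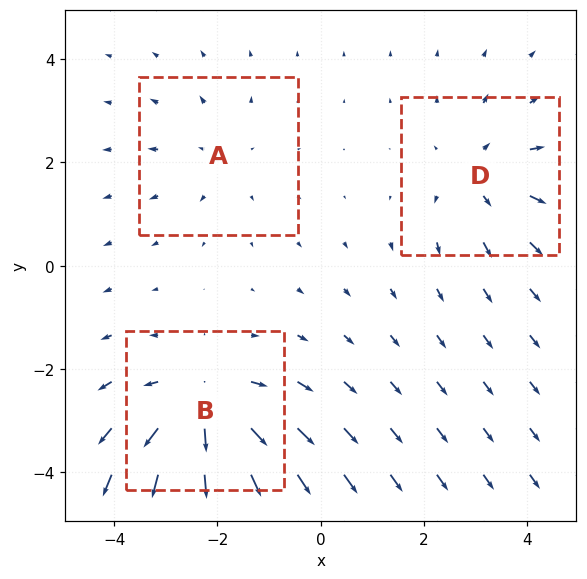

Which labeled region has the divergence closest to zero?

A

Divergence at each region's feature centre — A: about +2, B: about +4, D: about +3. Region A is closest to zero.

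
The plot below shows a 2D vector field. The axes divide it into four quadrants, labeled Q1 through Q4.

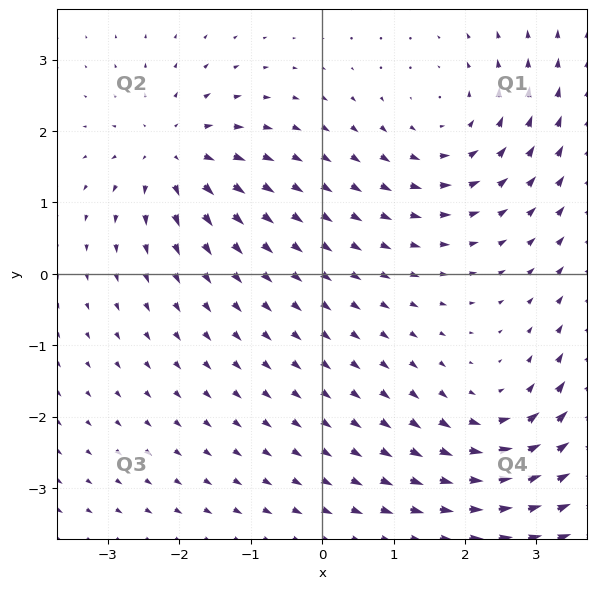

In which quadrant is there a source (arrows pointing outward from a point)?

The source sits at approximately (-2.1, 1.7), which lies in quadrant Q2. The divergence there is about +5, positive as expected for a source.

Q2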